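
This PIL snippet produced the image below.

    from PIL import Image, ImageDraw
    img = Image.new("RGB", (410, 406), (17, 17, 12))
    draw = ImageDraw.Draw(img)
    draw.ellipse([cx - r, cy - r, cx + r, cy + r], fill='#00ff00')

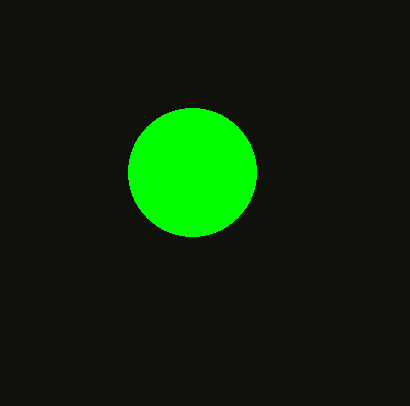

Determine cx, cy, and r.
cx = 192; cy = 172; r = 64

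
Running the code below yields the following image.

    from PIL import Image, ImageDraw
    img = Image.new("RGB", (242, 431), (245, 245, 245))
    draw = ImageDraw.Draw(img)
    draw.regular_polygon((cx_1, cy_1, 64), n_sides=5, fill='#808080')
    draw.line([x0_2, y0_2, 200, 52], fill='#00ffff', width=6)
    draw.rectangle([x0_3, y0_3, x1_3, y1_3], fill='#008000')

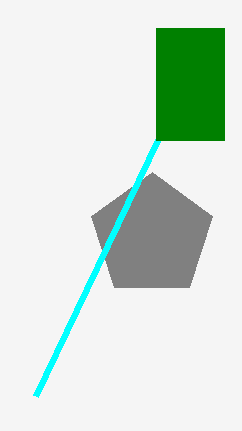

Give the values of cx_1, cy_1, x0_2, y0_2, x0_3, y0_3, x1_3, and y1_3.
cx_1 = 152
cy_1 = 236
x0_2 = 36
y0_2 = 396
x0_3 = 156
y0_3 = 28
x1_3 = 224
y1_3 = 140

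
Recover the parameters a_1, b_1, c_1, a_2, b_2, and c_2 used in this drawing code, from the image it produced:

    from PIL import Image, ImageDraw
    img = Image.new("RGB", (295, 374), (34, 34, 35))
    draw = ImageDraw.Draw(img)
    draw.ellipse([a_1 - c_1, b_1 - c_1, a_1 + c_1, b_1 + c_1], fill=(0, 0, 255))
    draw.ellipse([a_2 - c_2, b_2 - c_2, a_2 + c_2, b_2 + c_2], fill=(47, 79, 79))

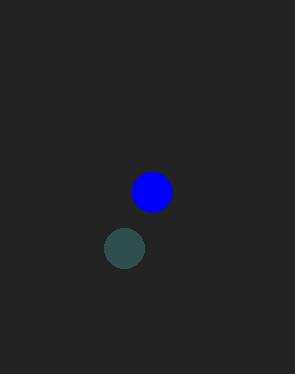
a_1 = 152; b_1 = 192; c_1 = 20; a_2 = 124; b_2 = 248; c_2 = 20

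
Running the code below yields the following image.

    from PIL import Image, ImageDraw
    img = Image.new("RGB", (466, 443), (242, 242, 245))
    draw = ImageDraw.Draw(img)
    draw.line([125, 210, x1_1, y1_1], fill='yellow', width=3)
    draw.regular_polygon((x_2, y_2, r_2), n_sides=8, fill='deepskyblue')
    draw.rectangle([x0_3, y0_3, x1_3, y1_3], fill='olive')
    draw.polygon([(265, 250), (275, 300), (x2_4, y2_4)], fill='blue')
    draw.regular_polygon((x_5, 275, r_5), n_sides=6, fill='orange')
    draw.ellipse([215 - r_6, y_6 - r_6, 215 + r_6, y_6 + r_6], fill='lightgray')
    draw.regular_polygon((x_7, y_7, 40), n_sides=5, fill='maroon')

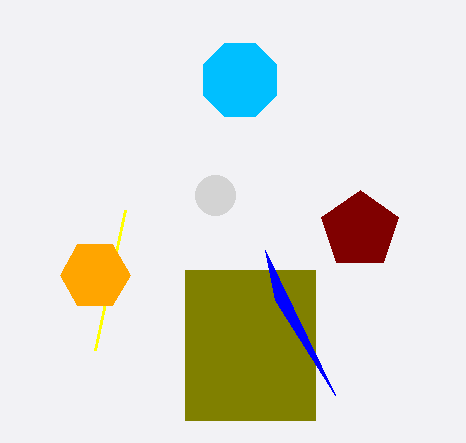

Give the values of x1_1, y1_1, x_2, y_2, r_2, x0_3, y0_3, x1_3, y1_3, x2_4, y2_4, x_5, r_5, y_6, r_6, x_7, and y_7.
x1_1 = 95; y1_1 = 350; x_2 = 240; y_2 = 80; r_2 = 40; x0_3 = 185; y0_3 = 270; x1_3 = 315; y1_3 = 420; x2_4 = 335; y2_4 = 395; x_5 = 95; r_5 = 35; y_6 = 195; r_6 = 20; x_7 = 360; y_7 = 230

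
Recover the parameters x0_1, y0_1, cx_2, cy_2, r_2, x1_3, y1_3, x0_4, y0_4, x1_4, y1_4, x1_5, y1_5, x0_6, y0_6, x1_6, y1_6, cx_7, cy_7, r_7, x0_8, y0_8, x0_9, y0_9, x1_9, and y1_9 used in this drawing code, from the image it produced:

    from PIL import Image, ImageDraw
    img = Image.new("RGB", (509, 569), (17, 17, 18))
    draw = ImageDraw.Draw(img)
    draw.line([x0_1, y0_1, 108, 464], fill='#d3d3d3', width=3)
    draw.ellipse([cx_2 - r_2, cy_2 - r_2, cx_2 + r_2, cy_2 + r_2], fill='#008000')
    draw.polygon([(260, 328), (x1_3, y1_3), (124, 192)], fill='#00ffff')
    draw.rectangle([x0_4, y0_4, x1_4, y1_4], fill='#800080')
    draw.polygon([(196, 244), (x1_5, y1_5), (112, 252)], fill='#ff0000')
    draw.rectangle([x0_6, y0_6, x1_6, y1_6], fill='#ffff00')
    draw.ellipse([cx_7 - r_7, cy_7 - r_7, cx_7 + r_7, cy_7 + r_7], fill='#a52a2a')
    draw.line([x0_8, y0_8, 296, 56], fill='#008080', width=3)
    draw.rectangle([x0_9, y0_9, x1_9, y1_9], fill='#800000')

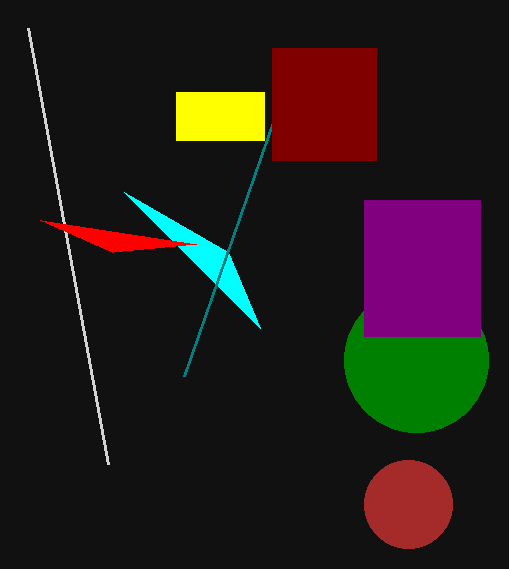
x0_1 = 28; y0_1 = 28; cx_2 = 416; cy_2 = 360; r_2 = 72; x1_3 = 228; y1_3 = 252; x0_4 = 364; y0_4 = 200; x1_4 = 480; y1_4 = 336; x1_5 = 40; y1_5 = 220; x0_6 = 176; y0_6 = 92; x1_6 = 264; y1_6 = 140; cx_7 = 408; cy_7 = 504; r_7 = 44; x0_8 = 184; y0_8 = 376; x0_9 = 272; y0_9 = 48; x1_9 = 376; y1_9 = 160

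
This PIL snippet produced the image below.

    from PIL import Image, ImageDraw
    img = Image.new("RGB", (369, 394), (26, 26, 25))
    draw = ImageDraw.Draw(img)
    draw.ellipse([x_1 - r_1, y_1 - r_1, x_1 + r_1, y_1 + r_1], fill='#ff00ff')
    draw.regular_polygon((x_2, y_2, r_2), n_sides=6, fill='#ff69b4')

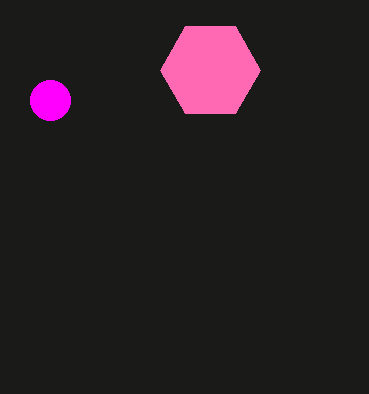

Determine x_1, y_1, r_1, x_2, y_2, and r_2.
x_1 = 50
y_1 = 100
r_1 = 20
x_2 = 210
y_2 = 70
r_2 = 50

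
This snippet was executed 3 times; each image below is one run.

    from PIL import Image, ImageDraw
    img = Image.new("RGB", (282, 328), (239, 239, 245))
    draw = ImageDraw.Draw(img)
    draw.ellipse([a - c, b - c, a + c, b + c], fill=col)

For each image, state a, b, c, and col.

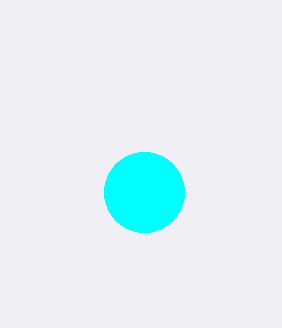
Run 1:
a = 144, b = 192, c = 40, col = 'cyan'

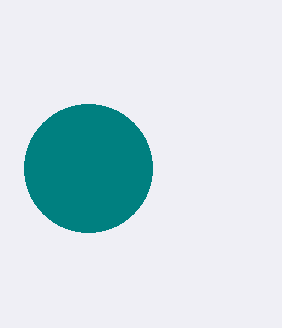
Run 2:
a = 88, b = 168, c = 64, col = 'teal'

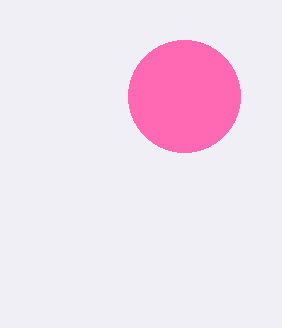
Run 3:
a = 184; b = 96; c = 56; col = 'hotpink'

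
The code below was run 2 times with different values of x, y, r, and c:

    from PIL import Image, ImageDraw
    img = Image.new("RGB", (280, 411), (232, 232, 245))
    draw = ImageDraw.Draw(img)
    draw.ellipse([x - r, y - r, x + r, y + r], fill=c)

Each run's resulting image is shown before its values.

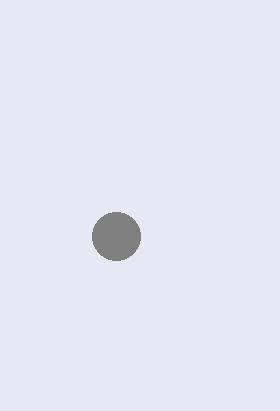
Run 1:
x = 116
y = 236
r = 24
c = 'gray'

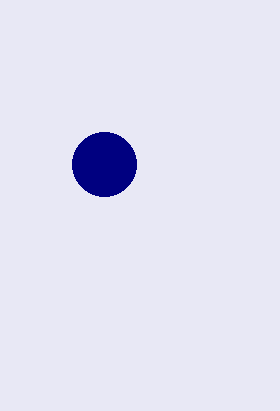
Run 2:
x = 104; y = 164; r = 32; c = 'navy'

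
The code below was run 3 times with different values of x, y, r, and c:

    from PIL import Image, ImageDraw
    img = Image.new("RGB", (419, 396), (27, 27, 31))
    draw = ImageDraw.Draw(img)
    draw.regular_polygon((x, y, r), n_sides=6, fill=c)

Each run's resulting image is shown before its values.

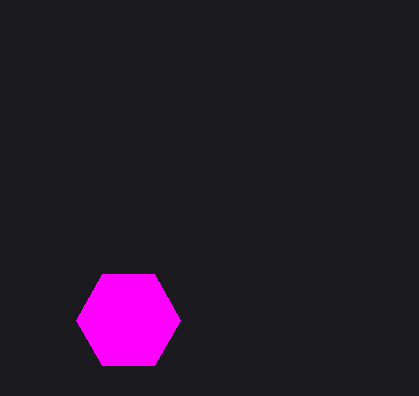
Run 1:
x = 128
y = 320
r = 52
c = 'magenta'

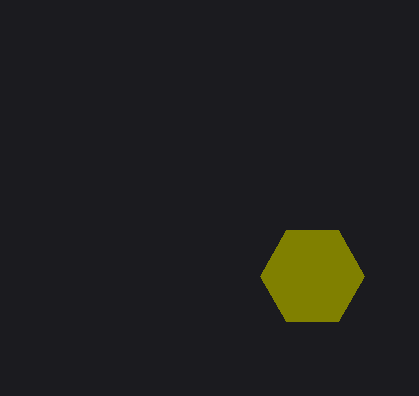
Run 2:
x = 312, y = 276, r = 52, c = 'olive'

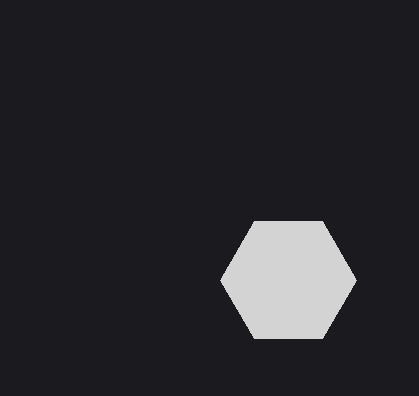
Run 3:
x = 288, y = 280, r = 68, c = 'lightgray'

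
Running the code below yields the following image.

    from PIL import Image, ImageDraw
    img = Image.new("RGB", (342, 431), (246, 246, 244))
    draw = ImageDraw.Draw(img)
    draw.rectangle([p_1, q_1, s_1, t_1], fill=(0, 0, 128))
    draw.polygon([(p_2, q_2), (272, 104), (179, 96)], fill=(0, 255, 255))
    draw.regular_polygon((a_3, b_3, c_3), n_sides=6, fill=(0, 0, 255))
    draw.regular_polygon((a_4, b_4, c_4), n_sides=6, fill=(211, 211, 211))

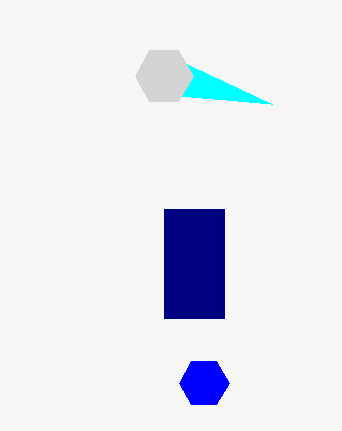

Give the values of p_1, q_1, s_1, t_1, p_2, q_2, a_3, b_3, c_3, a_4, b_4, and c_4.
p_1 = 164; q_1 = 209; s_1 = 224; t_1 = 318; p_2 = 157; q_2 = 50; a_3 = 204; b_3 = 383; c_3 = 25; a_4 = 164; b_4 = 76; c_4 = 29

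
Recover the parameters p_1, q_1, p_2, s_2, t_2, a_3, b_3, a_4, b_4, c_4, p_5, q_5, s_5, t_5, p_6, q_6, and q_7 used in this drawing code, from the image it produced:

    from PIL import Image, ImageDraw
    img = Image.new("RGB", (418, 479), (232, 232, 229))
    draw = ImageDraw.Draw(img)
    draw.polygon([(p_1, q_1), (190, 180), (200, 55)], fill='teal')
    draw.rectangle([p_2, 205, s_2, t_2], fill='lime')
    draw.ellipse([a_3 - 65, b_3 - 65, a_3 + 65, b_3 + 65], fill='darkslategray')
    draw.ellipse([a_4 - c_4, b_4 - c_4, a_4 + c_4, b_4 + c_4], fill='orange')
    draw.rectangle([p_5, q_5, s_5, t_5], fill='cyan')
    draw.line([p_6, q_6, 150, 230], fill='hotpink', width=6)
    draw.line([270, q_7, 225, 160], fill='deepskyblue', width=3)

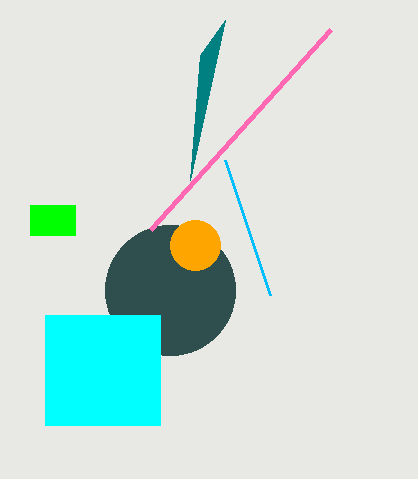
p_1 = 225
q_1 = 20
p_2 = 30
s_2 = 75
t_2 = 235
a_3 = 170
b_3 = 290
a_4 = 195
b_4 = 245
c_4 = 25
p_5 = 45
q_5 = 315
s_5 = 160
t_5 = 425
p_6 = 330
q_6 = 30
q_7 = 295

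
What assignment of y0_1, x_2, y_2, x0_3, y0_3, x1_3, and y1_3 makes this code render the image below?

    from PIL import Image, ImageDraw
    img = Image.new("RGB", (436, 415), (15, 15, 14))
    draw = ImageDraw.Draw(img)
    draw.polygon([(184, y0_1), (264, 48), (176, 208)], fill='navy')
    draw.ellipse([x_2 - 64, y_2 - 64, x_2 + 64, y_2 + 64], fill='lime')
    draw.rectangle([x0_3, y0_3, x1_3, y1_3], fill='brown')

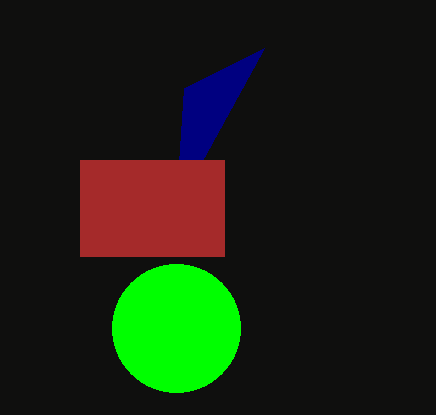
y0_1 = 88, x_2 = 176, y_2 = 328, x0_3 = 80, y0_3 = 160, x1_3 = 224, y1_3 = 256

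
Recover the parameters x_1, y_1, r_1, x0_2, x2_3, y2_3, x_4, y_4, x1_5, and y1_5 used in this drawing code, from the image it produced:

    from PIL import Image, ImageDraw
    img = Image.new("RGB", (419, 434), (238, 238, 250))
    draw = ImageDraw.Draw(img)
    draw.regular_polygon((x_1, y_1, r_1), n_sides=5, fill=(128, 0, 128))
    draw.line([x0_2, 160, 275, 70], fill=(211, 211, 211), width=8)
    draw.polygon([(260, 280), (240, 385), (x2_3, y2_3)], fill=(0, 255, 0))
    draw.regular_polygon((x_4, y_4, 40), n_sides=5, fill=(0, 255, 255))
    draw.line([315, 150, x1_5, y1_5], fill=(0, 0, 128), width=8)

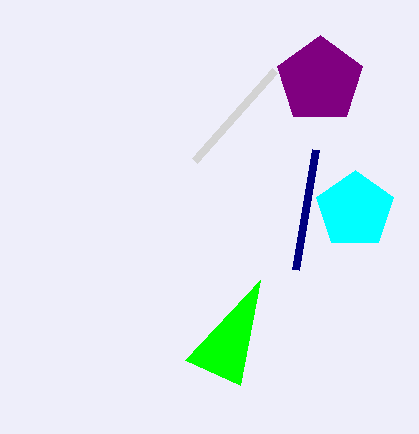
x_1 = 320, y_1 = 80, r_1 = 45, x0_2 = 195, x2_3 = 185, y2_3 = 360, x_4 = 355, y_4 = 210, x1_5 = 295, y1_5 = 270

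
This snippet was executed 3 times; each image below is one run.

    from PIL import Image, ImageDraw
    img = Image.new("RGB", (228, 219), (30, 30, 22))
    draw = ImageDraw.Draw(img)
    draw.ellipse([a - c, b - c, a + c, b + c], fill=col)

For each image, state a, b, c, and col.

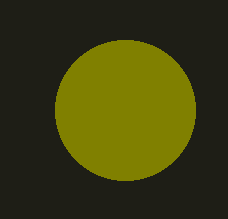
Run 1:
a = 125
b = 110
c = 70
col = 'olive'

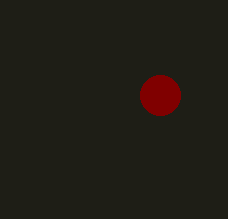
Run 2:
a = 160, b = 95, c = 20, col = 'maroon'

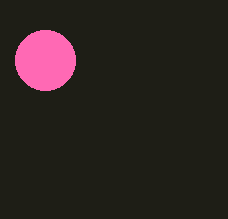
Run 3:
a = 45, b = 60, c = 30, col = 'hotpink'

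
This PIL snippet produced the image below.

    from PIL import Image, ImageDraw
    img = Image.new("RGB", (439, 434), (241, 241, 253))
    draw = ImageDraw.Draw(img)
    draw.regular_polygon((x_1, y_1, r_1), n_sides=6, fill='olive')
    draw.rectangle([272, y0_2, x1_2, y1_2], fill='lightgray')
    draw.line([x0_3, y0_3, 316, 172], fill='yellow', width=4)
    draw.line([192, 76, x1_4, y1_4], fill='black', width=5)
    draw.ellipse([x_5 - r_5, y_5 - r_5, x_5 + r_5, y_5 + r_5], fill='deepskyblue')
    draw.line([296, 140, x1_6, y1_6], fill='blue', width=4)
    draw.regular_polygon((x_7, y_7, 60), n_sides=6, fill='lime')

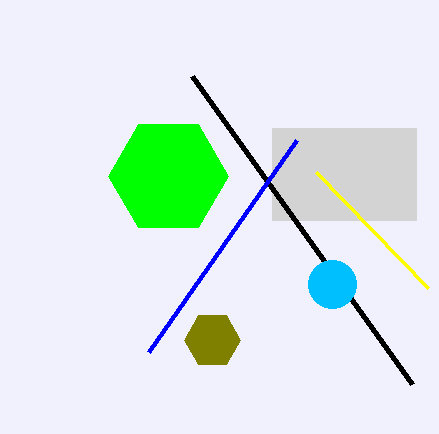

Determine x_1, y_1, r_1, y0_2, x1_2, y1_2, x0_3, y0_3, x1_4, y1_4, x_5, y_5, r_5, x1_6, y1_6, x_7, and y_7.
x_1 = 212, y_1 = 340, r_1 = 28, y0_2 = 128, x1_2 = 416, y1_2 = 220, x0_3 = 428, y0_3 = 288, x1_4 = 412, y1_4 = 384, x_5 = 332, y_5 = 284, r_5 = 24, x1_6 = 148, y1_6 = 352, x_7 = 168, y_7 = 176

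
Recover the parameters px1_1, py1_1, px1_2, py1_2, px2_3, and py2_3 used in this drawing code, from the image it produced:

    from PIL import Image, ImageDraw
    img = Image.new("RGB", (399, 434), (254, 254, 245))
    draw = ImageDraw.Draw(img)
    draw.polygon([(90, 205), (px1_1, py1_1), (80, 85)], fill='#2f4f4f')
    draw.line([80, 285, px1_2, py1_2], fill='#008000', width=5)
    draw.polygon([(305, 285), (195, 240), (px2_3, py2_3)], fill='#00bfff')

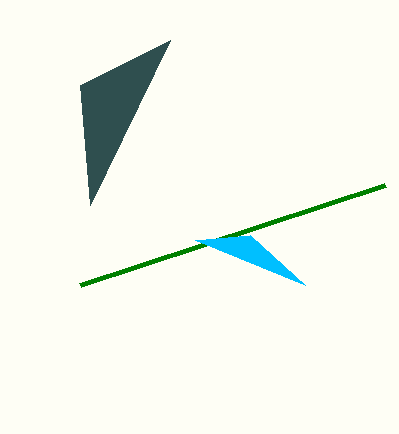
px1_1 = 170, py1_1 = 40, px1_2 = 385, py1_2 = 185, px2_3 = 250, py2_3 = 235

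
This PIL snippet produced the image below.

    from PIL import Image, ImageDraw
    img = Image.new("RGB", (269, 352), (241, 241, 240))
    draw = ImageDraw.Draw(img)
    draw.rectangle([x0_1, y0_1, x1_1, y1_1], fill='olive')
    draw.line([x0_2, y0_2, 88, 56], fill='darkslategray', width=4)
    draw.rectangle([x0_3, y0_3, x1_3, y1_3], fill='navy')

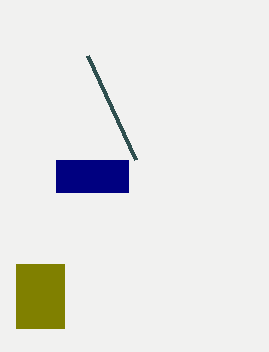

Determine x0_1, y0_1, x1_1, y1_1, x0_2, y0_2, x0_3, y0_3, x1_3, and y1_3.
x0_1 = 16; y0_1 = 264; x1_1 = 64; y1_1 = 328; x0_2 = 136; y0_2 = 160; x0_3 = 56; y0_3 = 160; x1_3 = 128; y1_3 = 192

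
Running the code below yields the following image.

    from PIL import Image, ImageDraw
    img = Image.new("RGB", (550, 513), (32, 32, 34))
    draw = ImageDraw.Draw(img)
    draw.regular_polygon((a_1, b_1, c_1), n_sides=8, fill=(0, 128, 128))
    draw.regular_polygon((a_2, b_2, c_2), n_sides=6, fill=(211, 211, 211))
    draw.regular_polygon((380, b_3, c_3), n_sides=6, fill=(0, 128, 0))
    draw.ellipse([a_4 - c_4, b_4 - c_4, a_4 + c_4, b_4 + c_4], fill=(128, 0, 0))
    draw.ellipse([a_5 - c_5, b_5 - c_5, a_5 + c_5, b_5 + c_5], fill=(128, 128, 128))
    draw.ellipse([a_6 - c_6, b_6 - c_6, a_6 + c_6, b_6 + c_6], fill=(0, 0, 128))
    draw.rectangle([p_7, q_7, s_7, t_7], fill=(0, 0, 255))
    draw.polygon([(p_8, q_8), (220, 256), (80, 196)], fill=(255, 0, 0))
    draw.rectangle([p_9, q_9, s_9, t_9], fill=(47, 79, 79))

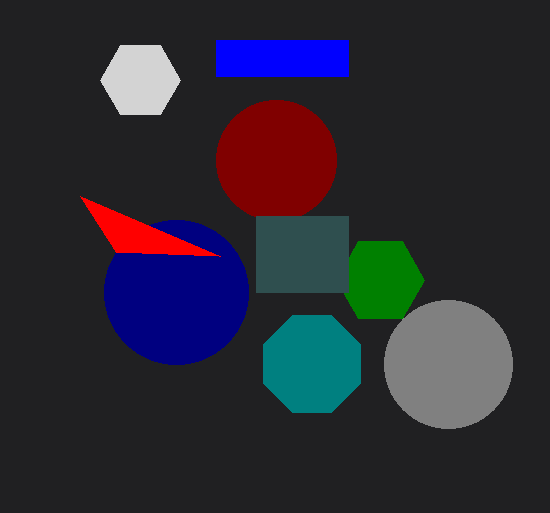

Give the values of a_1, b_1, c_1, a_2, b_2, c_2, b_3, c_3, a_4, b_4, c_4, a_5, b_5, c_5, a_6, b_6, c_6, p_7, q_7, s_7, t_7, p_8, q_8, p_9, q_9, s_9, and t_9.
a_1 = 312; b_1 = 364; c_1 = 52; a_2 = 140; b_2 = 80; c_2 = 40; b_3 = 280; c_3 = 44; a_4 = 276; b_4 = 160; c_4 = 60; a_5 = 448; b_5 = 364; c_5 = 64; a_6 = 176; b_6 = 292; c_6 = 72; p_7 = 216; q_7 = 40; s_7 = 348; t_7 = 76; p_8 = 116; q_8 = 252; p_9 = 256; q_9 = 216; s_9 = 348; t_9 = 292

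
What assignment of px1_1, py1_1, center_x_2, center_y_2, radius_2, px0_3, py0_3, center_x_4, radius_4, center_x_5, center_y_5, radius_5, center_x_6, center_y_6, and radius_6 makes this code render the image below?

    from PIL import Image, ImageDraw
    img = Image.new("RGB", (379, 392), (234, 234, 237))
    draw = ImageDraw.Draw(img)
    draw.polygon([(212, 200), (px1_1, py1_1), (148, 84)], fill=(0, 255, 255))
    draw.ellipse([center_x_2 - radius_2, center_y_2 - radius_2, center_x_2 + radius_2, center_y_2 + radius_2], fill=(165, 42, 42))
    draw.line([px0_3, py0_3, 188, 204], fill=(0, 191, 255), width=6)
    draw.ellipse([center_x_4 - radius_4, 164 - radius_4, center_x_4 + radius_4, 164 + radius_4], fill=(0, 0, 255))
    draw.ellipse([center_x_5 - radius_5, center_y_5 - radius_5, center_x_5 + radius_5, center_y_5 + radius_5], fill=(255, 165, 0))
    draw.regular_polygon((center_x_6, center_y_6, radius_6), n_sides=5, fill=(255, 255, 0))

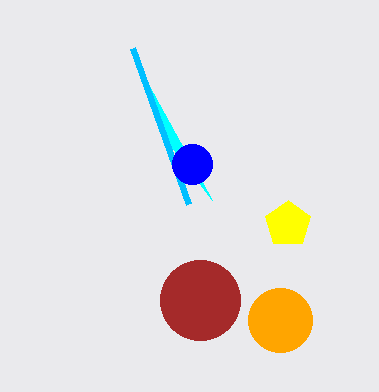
px1_1 = 160; py1_1 = 132; center_x_2 = 200; center_y_2 = 300; radius_2 = 40; px0_3 = 132; py0_3 = 48; center_x_4 = 192; radius_4 = 20; center_x_5 = 280; center_y_5 = 320; radius_5 = 32; center_x_6 = 288; center_y_6 = 224; radius_6 = 24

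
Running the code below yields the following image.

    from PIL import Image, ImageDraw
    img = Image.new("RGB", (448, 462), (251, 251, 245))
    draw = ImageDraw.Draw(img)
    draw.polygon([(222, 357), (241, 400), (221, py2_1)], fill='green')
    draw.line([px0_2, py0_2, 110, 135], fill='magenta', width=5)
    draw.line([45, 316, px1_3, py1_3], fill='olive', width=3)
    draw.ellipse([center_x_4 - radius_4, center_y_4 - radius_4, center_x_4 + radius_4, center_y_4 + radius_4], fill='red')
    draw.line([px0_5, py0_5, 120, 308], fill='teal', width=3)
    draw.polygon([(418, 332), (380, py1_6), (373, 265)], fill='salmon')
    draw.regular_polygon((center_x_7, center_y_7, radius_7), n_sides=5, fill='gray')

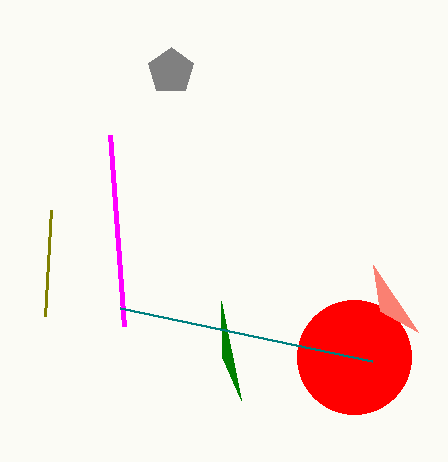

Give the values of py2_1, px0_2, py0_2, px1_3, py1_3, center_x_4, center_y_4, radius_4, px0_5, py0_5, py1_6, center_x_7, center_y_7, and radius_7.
py2_1 = 301; px0_2 = 124; py0_2 = 326; px1_3 = 51; py1_3 = 210; center_x_4 = 354; center_y_4 = 357; radius_4 = 57; px0_5 = 372; py0_5 = 361; py1_6 = 311; center_x_7 = 171; center_y_7 = 71; radius_7 = 24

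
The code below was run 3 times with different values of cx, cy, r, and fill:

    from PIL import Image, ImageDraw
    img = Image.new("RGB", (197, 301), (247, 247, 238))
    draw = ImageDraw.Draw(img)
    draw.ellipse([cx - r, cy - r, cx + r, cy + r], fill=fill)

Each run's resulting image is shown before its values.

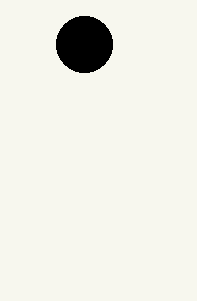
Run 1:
cx = 84; cy = 44; r = 28; fill = 'black'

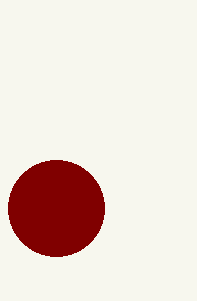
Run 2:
cx = 56
cy = 208
r = 48
fill = 'maroon'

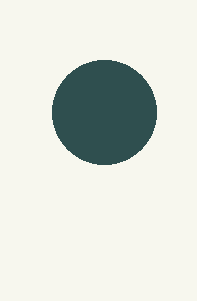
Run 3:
cx = 104
cy = 112
r = 52
fill = 'darkslategray'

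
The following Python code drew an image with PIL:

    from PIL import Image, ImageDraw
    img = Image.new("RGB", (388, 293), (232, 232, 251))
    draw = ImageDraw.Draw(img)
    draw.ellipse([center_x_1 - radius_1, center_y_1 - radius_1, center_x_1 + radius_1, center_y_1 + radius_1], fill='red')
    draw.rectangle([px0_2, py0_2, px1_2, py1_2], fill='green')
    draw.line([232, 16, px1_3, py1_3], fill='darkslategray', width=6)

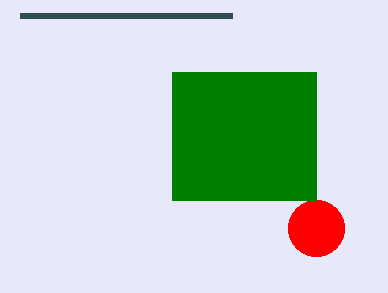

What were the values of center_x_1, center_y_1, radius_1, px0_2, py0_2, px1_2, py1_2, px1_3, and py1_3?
center_x_1 = 316
center_y_1 = 228
radius_1 = 28
px0_2 = 172
py0_2 = 72
px1_2 = 316
py1_2 = 200
px1_3 = 20
py1_3 = 16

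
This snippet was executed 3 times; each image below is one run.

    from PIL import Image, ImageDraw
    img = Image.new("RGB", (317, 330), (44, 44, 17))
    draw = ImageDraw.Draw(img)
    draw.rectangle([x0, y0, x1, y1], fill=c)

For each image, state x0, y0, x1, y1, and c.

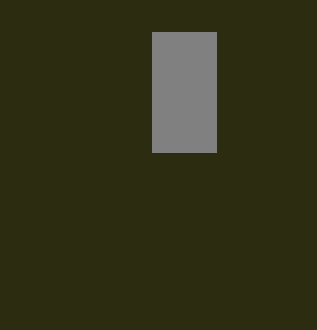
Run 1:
x0 = 152
y0 = 32
x1 = 216
y1 = 152
c = 'gray'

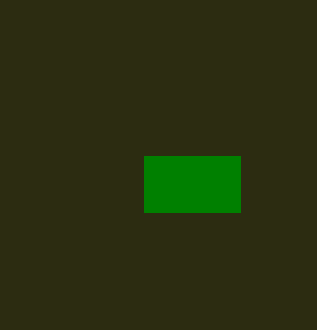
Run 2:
x0 = 144; y0 = 156; x1 = 240; y1 = 212; c = 'green'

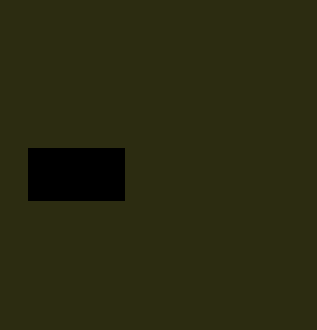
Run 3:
x0 = 28, y0 = 148, x1 = 124, y1 = 200, c = 'black'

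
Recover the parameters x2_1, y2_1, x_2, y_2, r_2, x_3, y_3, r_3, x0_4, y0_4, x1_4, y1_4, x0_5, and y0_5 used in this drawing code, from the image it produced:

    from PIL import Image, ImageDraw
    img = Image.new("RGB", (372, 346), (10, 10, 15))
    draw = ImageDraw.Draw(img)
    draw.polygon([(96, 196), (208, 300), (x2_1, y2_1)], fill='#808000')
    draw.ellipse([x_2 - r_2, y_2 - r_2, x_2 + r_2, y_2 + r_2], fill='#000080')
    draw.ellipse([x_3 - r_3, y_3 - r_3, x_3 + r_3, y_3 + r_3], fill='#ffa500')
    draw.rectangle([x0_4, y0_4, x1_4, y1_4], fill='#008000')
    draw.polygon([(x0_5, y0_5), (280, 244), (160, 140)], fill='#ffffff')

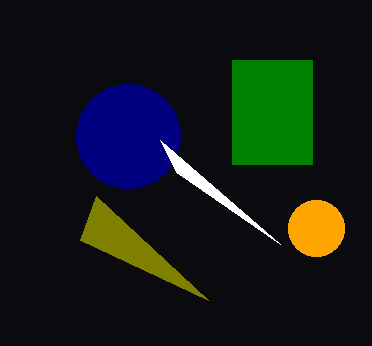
x2_1 = 80, y2_1 = 240, x_2 = 128, y_2 = 136, r_2 = 52, x_3 = 316, y_3 = 228, r_3 = 28, x0_4 = 232, y0_4 = 60, x1_4 = 312, y1_4 = 164, x0_5 = 176, y0_5 = 172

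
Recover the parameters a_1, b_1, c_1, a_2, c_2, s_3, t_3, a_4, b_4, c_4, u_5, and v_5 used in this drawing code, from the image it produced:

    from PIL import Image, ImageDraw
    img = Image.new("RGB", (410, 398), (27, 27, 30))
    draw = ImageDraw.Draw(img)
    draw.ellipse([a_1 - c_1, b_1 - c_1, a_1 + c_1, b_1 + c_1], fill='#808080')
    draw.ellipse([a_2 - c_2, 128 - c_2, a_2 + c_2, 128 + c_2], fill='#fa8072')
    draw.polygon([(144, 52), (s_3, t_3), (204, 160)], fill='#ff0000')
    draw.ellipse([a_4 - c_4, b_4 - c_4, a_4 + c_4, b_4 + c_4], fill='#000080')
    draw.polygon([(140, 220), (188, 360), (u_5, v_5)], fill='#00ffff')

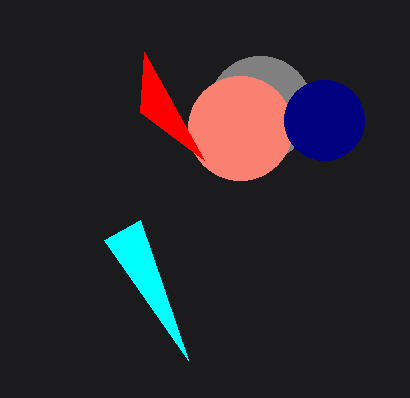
a_1 = 260
b_1 = 108
c_1 = 52
a_2 = 240
c_2 = 52
s_3 = 140
t_3 = 112
a_4 = 324
b_4 = 120
c_4 = 40
u_5 = 104
v_5 = 240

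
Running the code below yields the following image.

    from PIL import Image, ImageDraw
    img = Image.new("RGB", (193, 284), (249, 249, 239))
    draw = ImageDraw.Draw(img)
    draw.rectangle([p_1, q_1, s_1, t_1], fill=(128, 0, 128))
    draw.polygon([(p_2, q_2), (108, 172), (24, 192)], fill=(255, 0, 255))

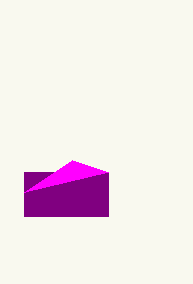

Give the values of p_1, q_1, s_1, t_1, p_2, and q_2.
p_1 = 24; q_1 = 172; s_1 = 108; t_1 = 216; p_2 = 72; q_2 = 160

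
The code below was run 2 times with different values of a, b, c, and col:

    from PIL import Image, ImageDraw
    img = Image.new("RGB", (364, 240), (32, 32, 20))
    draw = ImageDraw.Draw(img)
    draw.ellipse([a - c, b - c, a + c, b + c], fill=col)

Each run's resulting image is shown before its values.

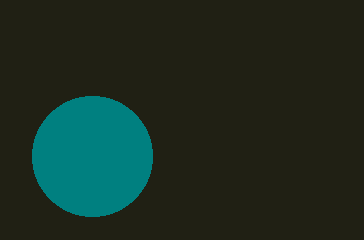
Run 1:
a = 92
b = 156
c = 60
col = 'teal'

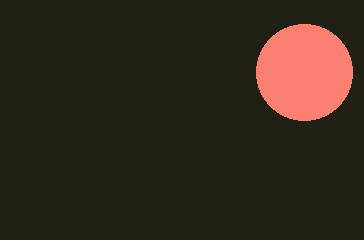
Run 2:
a = 304, b = 72, c = 48, col = 'salmon'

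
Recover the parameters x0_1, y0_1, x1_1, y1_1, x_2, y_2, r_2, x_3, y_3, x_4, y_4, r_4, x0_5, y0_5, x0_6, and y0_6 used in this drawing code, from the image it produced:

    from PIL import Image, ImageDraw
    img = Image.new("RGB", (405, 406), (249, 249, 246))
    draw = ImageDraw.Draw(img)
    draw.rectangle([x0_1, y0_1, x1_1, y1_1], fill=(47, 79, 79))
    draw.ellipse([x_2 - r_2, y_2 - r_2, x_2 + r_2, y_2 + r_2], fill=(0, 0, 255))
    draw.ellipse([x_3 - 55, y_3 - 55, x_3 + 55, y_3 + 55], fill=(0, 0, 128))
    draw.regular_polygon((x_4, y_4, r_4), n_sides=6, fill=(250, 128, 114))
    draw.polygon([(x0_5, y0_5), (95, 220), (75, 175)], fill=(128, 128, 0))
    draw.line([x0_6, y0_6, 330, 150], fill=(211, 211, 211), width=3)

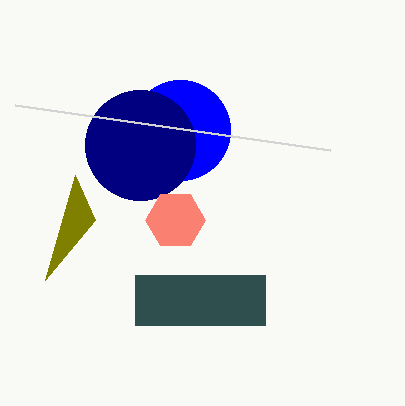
x0_1 = 135, y0_1 = 275, x1_1 = 265, y1_1 = 325, x_2 = 180, y_2 = 130, r_2 = 50, x_3 = 140, y_3 = 145, x_4 = 175, y_4 = 220, r_4 = 30, x0_5 = 45, y0_5 = 280, x0_6 = 15, y0_6 = 105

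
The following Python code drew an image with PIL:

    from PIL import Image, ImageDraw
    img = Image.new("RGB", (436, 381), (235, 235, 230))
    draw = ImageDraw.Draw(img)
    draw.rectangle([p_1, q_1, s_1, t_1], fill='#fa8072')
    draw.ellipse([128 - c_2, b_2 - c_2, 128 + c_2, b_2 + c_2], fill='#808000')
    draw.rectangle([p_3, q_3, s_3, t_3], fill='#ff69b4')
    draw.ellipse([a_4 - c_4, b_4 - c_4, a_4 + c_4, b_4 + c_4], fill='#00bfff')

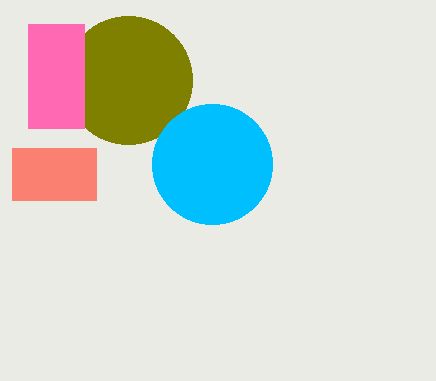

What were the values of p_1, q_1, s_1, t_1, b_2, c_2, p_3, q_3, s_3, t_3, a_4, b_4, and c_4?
p_1 = 12, q_1 = 148, s_1 = 96, t_1 = 200, b_2 = 80, c_2 = 64, p_3 = 28, q_3 = 24, s_3 = 84, t_3 = 128, a_4 = 212, b_4 = 164, c_4 = 60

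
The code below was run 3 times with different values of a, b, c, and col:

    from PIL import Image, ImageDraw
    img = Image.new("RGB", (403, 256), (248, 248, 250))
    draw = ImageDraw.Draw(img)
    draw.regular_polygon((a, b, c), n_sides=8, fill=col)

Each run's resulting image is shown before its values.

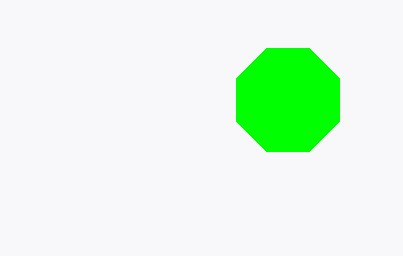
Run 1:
a = 288
b = 100
c = 56
col = 'lime'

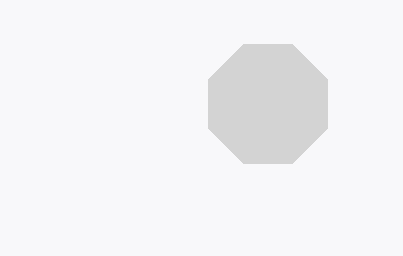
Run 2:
a = 268, b = 104, c = 64, col = 'lightgray'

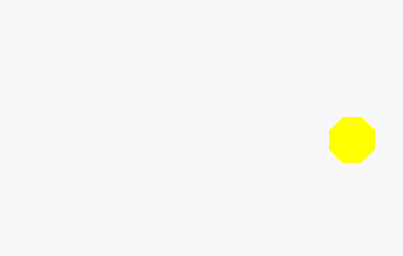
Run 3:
a = 352, b = 140, c = 24, col = 'yellow'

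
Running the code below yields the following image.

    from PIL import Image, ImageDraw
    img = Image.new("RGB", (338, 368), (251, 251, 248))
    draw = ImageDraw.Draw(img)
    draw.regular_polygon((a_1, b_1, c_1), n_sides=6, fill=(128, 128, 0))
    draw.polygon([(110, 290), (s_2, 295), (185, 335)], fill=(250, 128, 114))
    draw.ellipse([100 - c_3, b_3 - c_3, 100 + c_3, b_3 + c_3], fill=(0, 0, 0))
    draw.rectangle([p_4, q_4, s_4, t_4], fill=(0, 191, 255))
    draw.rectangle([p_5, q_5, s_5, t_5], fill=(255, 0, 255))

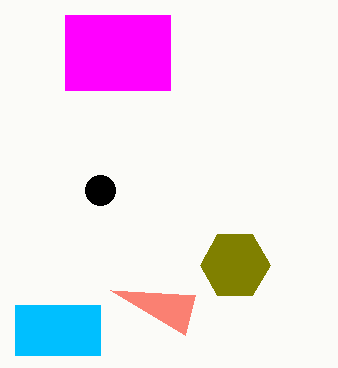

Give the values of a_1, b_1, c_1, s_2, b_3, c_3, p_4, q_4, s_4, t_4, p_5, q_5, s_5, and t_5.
a_1 = 235
b_1 = 265
c_1 = 35
s_2 = 195
b_3 = 190
c_3 = 15
p_4 = 15
q_4 = 305
s_4 = 100
t_4 = 355
p_5 = 65
q_5 = 15
s_5 = 170
t_5 = 90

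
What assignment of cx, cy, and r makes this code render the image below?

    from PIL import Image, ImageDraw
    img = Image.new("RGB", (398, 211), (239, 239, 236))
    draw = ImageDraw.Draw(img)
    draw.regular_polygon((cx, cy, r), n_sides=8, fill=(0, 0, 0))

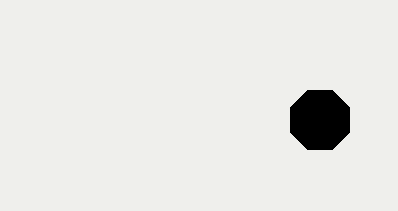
cx = 320, cy = 120, r = 32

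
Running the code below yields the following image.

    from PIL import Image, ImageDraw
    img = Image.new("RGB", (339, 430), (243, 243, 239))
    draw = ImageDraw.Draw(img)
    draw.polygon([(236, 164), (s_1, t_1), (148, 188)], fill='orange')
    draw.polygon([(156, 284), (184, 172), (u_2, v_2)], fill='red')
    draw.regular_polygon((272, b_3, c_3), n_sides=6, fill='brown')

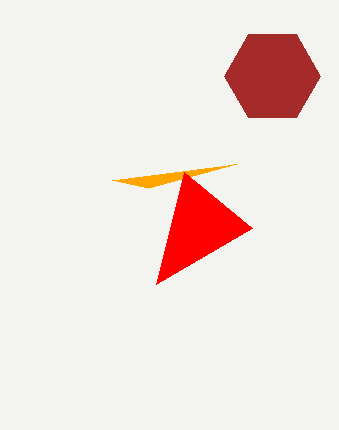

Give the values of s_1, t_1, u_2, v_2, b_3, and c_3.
s_1 = 112, t_1 = 180, u_2 = 252, v_2 = 228, b_3 = 76, c_3 = 48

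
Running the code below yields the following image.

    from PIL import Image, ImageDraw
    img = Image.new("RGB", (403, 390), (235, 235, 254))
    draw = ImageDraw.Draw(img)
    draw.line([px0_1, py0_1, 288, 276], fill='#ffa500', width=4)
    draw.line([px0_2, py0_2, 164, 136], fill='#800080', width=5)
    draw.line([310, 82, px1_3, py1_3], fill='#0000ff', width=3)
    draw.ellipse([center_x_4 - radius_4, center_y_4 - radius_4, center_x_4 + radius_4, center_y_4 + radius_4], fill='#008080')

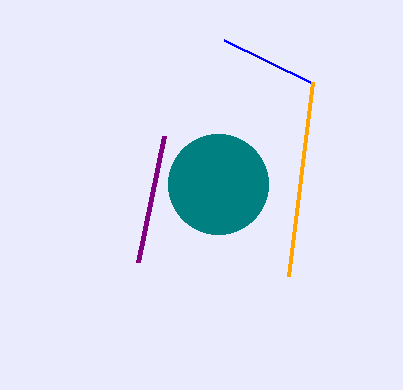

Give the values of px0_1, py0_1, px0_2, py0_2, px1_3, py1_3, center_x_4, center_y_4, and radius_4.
px0_1 = 312
py0_1 = 82
px0_2 = 138
py0_2 = 262
px1_3 = 224
py1_3 = 40
center_x_4 = 218
center_y_4 = 184
radius_4 = 50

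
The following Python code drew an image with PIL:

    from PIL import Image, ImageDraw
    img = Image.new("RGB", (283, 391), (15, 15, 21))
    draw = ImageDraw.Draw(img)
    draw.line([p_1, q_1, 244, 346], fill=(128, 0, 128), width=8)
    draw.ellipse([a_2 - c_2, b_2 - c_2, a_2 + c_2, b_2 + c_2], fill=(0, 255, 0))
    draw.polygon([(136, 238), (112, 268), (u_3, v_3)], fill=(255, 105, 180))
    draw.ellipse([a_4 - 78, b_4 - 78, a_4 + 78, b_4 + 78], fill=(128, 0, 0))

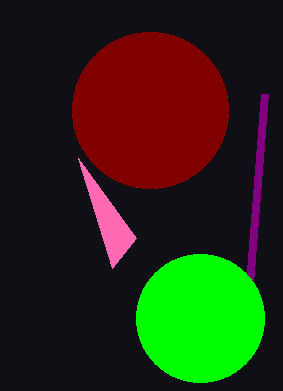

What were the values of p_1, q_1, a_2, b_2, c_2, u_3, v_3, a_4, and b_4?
p_1 = 264
q_1 = 94
a_2 = 200
b_2 = 318
c_2 = 64
u_3 = 78
v_3 = 158
a_4 = 150
b_4 = 110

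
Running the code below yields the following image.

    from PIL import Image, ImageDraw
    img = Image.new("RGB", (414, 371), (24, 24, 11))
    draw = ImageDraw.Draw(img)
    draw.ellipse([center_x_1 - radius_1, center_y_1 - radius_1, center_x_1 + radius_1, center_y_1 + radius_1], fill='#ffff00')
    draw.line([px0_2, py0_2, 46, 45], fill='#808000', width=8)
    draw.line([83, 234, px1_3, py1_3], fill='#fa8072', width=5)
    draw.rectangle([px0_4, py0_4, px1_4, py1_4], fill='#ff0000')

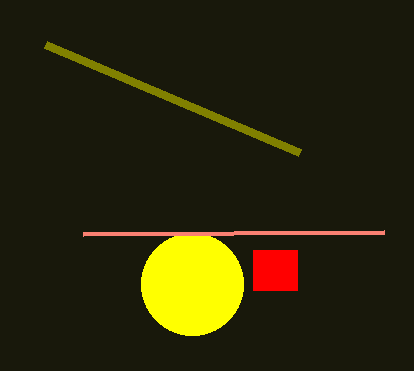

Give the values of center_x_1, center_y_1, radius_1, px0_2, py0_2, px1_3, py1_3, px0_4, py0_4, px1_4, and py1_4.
center_x_1 = 192, center_y_1 = 284, radius_1 = 51, px0_2 = 300, py0_2 = 153, px1_3 = 384, py1_3 = 232, px0_4 = 253, py0_4 = 250, px1_4 = 297, py1_4 = 290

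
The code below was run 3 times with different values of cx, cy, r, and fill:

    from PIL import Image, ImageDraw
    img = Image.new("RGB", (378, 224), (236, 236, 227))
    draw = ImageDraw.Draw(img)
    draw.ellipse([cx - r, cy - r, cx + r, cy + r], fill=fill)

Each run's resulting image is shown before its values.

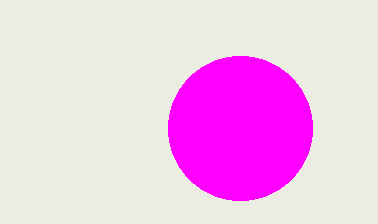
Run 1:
cx = 240; cy = 128; r = 72; fill = 'magenta'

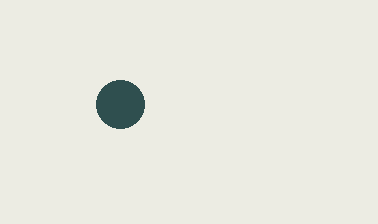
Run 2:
cx = 120; cy = 104; r = 24; fill = 'darkslategray'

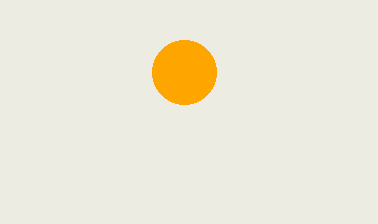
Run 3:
cx = 184, cy = 72, r = 32, fill = 'orange'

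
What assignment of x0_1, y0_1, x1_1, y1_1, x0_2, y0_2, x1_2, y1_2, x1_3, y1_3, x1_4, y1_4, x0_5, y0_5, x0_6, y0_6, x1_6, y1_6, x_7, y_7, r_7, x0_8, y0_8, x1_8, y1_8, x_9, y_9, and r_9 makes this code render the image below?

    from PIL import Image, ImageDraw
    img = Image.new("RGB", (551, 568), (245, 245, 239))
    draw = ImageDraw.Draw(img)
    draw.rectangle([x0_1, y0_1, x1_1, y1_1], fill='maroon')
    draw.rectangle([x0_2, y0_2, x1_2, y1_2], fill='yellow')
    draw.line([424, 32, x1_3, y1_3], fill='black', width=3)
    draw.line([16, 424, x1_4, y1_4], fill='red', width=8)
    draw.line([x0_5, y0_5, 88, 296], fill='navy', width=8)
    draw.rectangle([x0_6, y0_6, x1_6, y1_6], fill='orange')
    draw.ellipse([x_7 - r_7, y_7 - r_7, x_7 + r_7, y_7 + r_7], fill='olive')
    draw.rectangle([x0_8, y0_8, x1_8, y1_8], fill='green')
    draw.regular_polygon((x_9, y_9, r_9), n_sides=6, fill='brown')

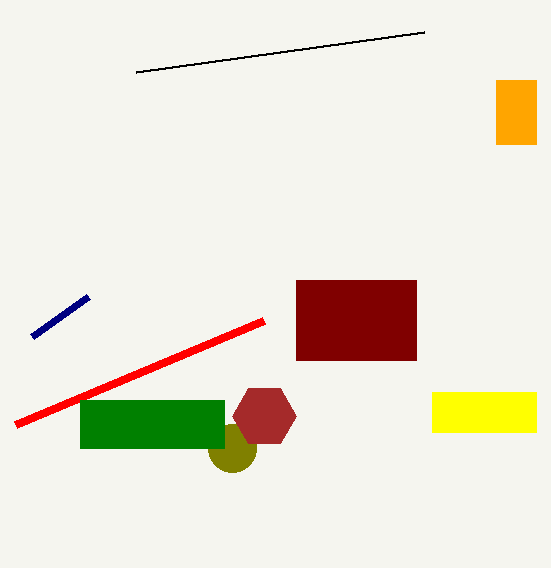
x0_1 = 296
y0_1 = 280
x1_1 = 416
y1_1 = 360
x0_2 = 432
y0_2 = 392
x1_2 = 536
y1_2 = 432
x1_3 = 136
y1_3 = 72
x1_4 = 264
y1_4 = 320
x0_5 = 32
y0_5 = 336
x0_6 = 496
y0_6 = 80
x1_6 = 536
y1_6 = 144
x_7 = 232
y_7 = 448
r_7 = 24
x0_8 = 80
y0_8 = 400
x1_8 = 224
y1_8 = 448
x_9 = 264
y_9 = 416
r_9 = 32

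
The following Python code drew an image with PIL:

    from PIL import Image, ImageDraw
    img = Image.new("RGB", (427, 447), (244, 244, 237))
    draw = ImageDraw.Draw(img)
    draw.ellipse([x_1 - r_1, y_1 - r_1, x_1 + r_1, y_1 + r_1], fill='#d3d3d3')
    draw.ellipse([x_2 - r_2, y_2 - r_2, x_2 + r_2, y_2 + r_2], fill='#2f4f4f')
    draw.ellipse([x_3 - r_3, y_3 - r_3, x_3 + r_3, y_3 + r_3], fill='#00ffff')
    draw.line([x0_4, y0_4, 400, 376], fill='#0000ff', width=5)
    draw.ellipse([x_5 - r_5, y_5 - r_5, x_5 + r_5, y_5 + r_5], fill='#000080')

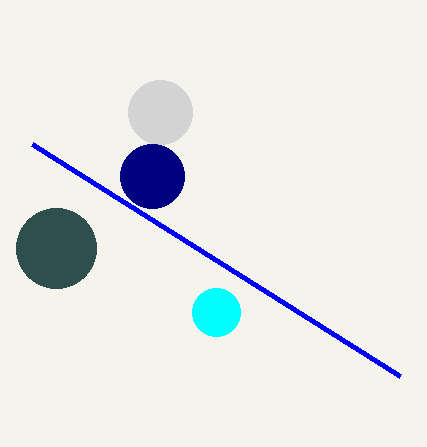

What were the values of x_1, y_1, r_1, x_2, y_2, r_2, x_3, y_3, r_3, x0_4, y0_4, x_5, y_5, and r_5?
x_1 = 160, y_1 = 112, r_1 = 32, x_2 = 56, y_2 = 248, r_2 = 40, x_3 = 216, y_3 = 312, r_3 = 24, x0_4 = 32, y0_4 = 144, x_5 = 152, y_5 = 176, r_5 = 32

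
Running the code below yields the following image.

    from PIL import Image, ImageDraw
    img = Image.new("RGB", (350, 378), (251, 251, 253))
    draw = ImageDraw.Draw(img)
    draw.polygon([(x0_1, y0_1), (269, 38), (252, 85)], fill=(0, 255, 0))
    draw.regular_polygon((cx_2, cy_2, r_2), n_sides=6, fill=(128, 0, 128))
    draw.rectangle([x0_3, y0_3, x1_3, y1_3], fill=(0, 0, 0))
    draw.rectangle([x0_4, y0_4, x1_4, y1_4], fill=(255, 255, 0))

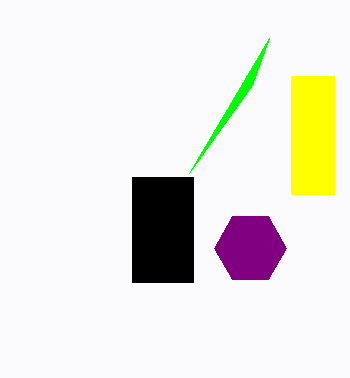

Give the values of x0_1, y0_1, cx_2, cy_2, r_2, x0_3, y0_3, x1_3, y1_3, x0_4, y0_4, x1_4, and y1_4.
x0_1 = 189
y0_1 = 173
cx_2 = 250
cy_2 = 248
r_2 = 36
x0_3 = 132
y0_3 = 177
x1_3 = 193
y1_3 = 282
x0_4 = 291
y0_4 = 76
x1_4 = 334
y1_4 = 194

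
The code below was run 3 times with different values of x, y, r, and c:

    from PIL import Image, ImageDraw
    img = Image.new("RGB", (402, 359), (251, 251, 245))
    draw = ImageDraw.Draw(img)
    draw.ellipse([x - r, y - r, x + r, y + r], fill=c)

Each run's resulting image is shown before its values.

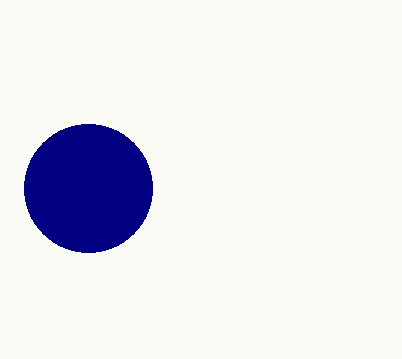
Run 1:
x = 88; y = 188; r = 64; c = 'navy'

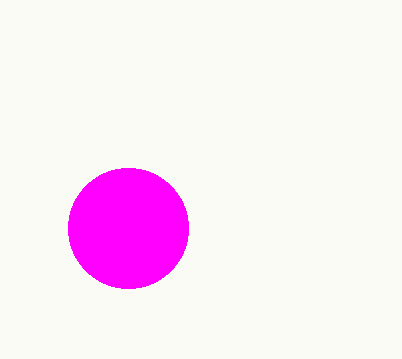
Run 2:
x = 128, y = 228, r = 60, c = 'magenta'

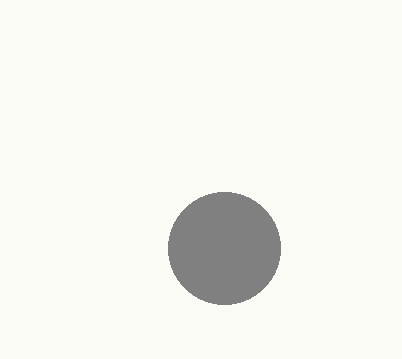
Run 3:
x = 224
y = 248
r = 56
c = 'gray'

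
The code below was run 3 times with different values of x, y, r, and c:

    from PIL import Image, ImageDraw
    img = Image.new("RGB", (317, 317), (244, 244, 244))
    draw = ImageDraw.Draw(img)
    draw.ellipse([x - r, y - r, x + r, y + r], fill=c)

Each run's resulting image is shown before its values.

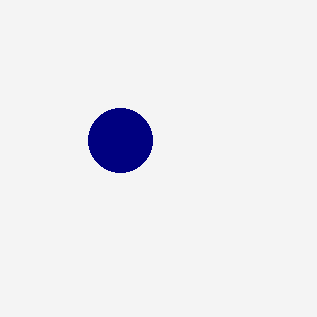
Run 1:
x = 120; y = 140; r = 32; c = 'navy'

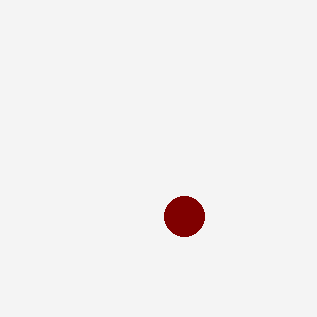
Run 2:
x = 184, y = 216, r = 20, c = 'maroon'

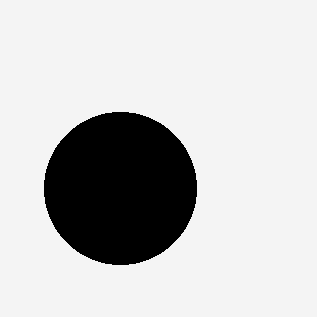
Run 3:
x = 120, y = 188, r = 76, c = 'black'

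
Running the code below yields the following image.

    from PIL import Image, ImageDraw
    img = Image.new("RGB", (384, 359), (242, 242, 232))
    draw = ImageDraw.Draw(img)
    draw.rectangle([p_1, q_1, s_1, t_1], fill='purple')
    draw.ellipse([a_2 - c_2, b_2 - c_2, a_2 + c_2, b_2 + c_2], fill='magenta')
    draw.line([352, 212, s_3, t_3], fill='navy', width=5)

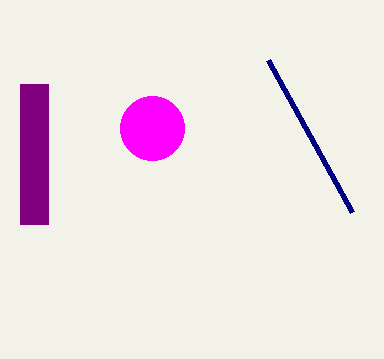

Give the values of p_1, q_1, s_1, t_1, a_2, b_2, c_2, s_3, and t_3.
p_1 = 20, q_1 = 84, s_1 = 48, t_1 = 224, a_2 = 152, b_2 = 128, c_2 = 32, s_3 = 268, t_3 = 60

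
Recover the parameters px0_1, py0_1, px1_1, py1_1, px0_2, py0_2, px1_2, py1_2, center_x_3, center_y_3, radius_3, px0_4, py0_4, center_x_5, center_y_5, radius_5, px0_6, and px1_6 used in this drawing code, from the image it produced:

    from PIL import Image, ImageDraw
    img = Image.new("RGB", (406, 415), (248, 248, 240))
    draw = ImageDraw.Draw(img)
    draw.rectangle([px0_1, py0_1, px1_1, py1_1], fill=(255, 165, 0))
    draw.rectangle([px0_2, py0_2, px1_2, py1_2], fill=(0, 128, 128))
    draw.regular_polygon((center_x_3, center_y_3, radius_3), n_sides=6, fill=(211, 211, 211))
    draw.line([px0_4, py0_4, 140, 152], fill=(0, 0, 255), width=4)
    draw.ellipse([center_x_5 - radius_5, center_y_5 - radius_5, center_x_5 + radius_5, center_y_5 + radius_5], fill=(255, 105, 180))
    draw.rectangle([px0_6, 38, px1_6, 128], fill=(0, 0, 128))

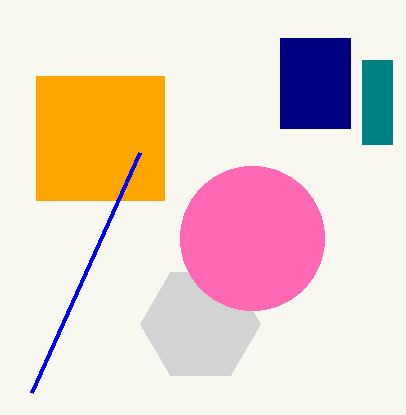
px0_1 = 36; py0_1 = 76; px1_1 = 164; py1_1 = 200; px0_2 = 362; py0_2 = 60; px1_2 = 392; py1_2 = 144; center_x_3 = 200; center_y_3 = 324; radius_3 = 60; px0_4 = 32; py0_4 = 392; center_x_5 = 252; center_y_5 = 238; radius_5 = 72; px0_6 = 280; px1_6 = 350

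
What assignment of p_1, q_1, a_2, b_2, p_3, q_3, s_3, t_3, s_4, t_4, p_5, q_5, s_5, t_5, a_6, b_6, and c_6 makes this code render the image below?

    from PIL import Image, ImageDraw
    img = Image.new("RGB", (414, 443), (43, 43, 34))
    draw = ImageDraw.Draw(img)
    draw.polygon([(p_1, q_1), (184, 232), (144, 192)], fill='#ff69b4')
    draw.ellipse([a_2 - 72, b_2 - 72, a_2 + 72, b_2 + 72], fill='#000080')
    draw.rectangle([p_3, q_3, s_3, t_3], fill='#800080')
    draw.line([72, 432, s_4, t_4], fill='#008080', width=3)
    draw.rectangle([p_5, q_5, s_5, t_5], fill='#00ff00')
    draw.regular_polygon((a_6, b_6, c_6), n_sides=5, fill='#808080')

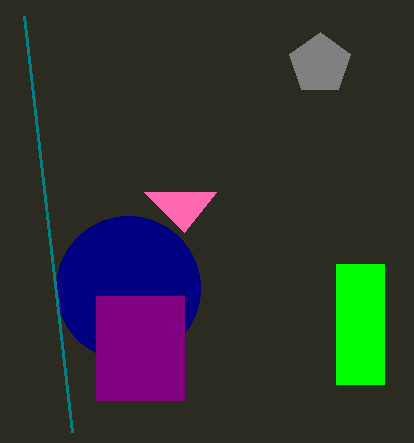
p_1 = 216
q_1 = 192
a_2 = 128
b_2 = 288
p_3 = 96
q_3 = 296
s_3 = 184
t_3 = 400
s_4 = 24
t_4 = 16
p_5 = 336
q_5 = 264
s_5 = 384
t_5 = 384
a_6 = 320
b_6 = 64
c_6 = 32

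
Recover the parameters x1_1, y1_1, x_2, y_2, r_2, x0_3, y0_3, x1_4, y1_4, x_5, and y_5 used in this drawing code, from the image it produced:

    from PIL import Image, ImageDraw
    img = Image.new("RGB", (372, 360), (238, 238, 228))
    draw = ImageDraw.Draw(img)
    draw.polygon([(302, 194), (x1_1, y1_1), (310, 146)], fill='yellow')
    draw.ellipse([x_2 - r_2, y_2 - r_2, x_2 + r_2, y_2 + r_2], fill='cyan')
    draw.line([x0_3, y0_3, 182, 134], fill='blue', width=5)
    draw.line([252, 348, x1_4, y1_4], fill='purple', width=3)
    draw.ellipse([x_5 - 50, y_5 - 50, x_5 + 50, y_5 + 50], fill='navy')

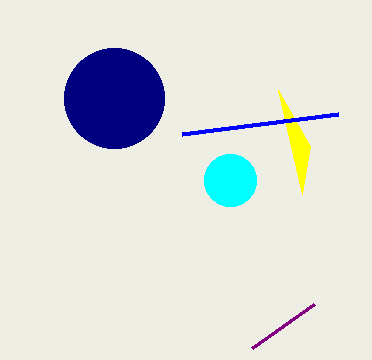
x1_1 = 278
y1_1 = 90
x_2 = 230
y_2 = 180
r_2 = 26
x0_3 = 338
y0_3 = 114
x1_4 = 314
y1_4 = 304
x_5 = 114
y_5 = 98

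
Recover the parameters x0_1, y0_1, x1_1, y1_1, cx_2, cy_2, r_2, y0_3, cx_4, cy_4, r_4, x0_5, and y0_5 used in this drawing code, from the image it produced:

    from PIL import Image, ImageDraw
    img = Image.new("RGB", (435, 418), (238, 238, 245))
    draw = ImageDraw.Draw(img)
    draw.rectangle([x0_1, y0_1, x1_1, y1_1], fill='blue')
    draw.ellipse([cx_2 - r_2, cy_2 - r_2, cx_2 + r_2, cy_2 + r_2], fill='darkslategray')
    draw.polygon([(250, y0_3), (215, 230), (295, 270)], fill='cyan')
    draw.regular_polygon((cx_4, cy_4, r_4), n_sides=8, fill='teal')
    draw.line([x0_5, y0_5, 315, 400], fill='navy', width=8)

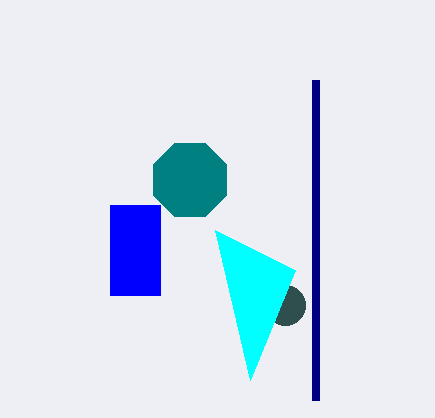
x0_1 = 110, y0_1 = 205, x1_1 = 160, y1_1 = 295, cx_2 = 285, cy_2 = 305, r_2 = 20, y0_3 = 380, cx_4 = 190, cy_4 = 180, r_4 = 40, x0_5 = 315, y0_5 = 80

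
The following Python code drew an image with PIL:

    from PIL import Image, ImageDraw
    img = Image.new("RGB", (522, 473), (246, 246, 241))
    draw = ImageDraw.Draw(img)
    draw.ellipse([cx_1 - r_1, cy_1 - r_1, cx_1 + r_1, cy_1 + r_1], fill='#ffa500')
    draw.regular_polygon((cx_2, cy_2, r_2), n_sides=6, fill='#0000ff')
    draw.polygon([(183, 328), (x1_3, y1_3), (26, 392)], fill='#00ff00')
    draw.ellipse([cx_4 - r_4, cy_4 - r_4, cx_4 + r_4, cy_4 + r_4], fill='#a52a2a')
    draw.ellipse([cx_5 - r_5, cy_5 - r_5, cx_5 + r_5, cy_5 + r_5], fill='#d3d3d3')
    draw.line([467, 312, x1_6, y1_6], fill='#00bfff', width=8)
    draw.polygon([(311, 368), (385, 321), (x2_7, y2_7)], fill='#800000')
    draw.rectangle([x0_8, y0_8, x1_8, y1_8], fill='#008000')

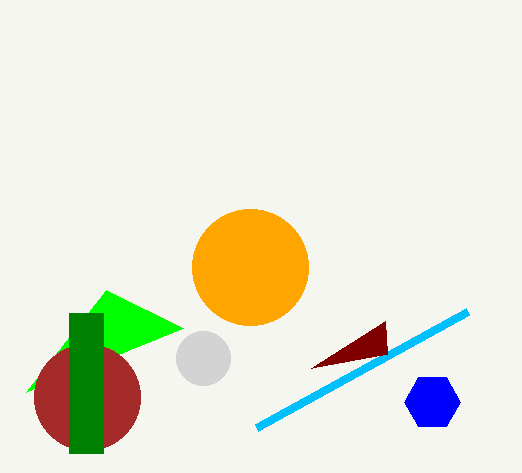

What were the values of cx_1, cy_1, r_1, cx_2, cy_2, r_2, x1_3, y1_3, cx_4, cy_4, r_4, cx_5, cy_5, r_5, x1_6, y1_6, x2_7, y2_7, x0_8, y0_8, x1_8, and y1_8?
cx_1 = 250
cy_1 = 267
r_1 = 58
cx_2 = 432
cy_2 = 402
r_2 = 28
x1_3 = 106
y1_3 = 290
cx_4 = 87
cy_4 = 397
r_4 = 53
cx_5 = 203
cy_5 = 358
r_5 = 27
x1_6 = 256
y1_6 = 428
x2_7 = 387
y2_7 = 354
x0_8 = 69
y0_8 = 313
x1_8 = 103
y1_8 = 453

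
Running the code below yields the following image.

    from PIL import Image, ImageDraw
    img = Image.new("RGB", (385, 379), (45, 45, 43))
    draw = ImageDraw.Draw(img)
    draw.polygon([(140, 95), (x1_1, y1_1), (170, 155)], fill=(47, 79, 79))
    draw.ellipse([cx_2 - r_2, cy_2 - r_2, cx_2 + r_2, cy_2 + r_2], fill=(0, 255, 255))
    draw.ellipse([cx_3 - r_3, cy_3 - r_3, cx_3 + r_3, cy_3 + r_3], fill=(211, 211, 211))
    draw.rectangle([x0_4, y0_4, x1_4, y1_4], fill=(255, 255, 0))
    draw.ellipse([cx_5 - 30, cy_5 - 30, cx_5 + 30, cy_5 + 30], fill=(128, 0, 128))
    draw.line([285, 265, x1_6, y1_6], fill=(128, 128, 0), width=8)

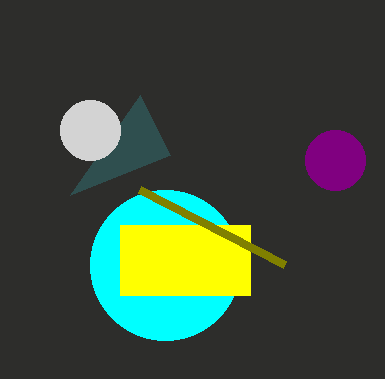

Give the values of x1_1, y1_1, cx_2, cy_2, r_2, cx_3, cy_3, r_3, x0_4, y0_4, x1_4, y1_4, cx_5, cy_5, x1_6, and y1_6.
x1_1 = 70; y1_1 = 195; cx_2 = 165; cy_2 = 265; r_2 = 75; cx_3 = 90; cy_3 = 130; r_3 = 30; x0_4 = 120; y0_4 = 225; x1_4 = 250; y1_4 = 295; cx_5 = 335; cy_5 = 160; x1_6 = 140; y1_6 = 190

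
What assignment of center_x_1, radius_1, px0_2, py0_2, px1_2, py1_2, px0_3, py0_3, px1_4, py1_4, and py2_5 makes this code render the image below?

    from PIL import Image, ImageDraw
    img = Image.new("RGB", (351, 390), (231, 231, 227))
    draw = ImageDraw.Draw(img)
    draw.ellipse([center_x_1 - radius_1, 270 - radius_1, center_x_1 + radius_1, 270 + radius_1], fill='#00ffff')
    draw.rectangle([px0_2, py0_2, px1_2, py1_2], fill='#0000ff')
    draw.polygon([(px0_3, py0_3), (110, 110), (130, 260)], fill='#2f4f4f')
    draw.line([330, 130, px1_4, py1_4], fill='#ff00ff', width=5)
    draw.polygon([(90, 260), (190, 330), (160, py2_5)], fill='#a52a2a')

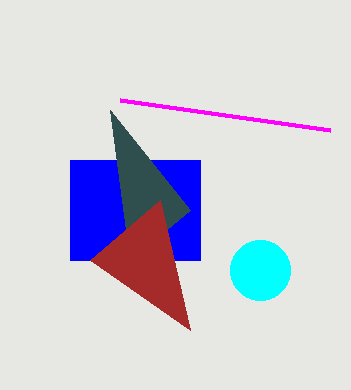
center_x_1 = 260; radius_1 = 30; px0_2 = 70; py0_2 = 160; px1_2 = 200; py1_2 = 260; px0_3 = 190; py0_3 = 210; px1_4 = 120; py1_4 = 100; py2_5 = 200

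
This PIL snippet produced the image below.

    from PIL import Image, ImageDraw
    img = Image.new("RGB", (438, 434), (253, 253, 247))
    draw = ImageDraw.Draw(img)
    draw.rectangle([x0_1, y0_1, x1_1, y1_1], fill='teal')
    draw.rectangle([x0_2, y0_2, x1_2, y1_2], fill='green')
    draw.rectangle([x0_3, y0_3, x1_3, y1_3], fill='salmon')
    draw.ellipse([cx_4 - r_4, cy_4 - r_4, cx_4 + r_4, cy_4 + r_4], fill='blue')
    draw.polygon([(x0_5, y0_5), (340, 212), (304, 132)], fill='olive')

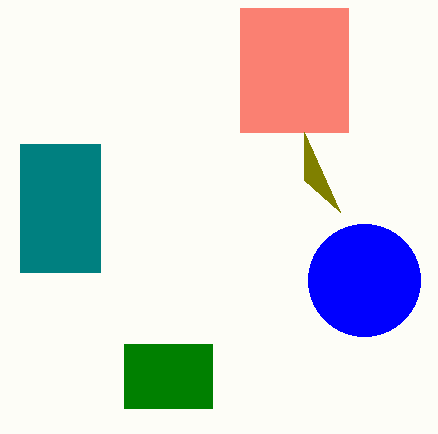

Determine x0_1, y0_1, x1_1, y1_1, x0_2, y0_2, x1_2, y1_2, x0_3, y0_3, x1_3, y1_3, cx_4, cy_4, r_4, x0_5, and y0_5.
x0_1 = 20
y0_1 = 144
x1_1 = 100
y1_1 = 272
x0_2 = 124
y0_2 = 344
x1_2 = 212
y1_2 = 408
x0_3 = 240
y0_3 = 8
x1_3 = 348
y1_3 = 132
cx_4 = 364
cy_4 = 280
r_4 = 56
x0_5 = 304
y0_5 = 180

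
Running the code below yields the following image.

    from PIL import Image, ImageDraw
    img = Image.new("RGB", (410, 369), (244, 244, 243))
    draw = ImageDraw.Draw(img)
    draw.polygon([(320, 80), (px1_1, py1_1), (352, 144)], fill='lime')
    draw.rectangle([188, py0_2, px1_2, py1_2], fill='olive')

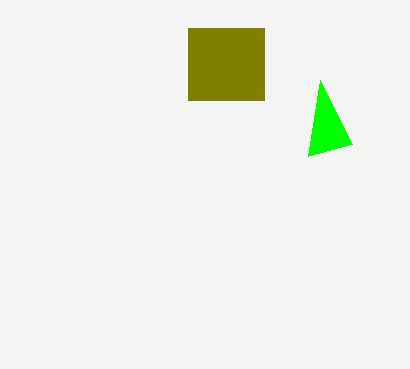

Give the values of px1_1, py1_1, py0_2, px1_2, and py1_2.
px1_1 = 308; py1_1 = 156; py0_2 = 28; px1_2 = 264; py1_2 = 100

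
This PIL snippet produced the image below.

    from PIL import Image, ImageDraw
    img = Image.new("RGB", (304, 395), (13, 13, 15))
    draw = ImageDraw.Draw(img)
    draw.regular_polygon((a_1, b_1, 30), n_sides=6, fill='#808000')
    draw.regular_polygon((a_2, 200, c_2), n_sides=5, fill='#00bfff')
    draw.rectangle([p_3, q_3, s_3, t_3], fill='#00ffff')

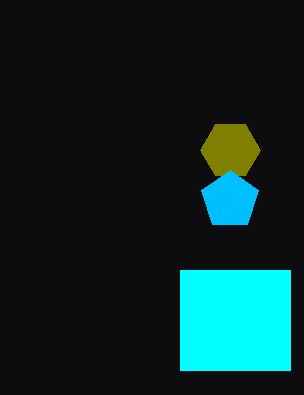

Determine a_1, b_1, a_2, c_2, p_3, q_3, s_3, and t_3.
a_1 = 230, b_1 = 150, a_2 = 230, c_2 = 30, p_3 = 180, q_3 = 270, s_3 = 290, t_3 = 370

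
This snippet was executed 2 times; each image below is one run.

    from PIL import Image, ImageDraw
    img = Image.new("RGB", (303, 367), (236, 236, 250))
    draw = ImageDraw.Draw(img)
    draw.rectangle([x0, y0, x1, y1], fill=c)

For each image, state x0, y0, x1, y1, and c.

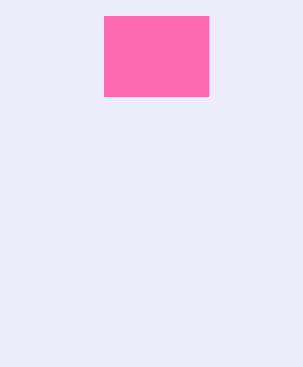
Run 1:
x0 = 104; y0 = 16; x1 = 208; y1 = 96; c = 'hotpink'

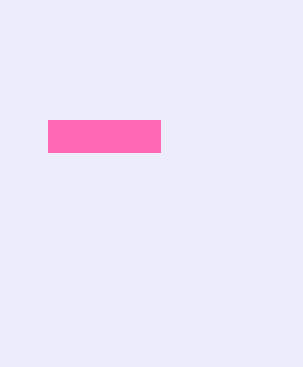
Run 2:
x0 = 48
y0 = 120
x1 = 160
y1 = 152
c = 'hotpink'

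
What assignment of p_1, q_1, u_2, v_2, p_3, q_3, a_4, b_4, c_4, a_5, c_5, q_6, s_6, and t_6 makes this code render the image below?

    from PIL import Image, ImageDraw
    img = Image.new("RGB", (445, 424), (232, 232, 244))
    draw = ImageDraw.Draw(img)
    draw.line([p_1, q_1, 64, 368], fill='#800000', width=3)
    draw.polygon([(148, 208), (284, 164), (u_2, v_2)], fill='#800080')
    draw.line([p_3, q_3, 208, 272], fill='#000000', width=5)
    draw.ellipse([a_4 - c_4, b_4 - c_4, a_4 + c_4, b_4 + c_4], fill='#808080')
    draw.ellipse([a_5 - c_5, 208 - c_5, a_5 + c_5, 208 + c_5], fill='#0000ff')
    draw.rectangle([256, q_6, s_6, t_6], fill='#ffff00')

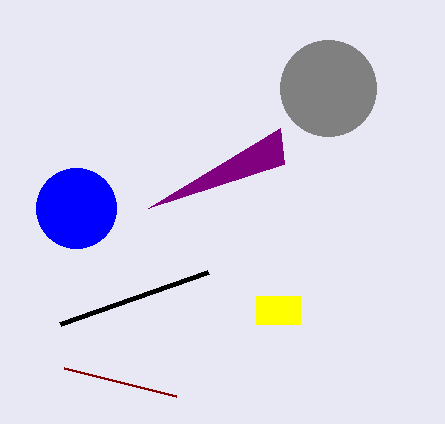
p_1 = 176
q_1 = 396
u_2 = 280
v_2 = 128
p_3 = 60
q_3 = 324
a_4 = 328
b_4 = 88
c_4 = 48
a_5 = 76
c_5 = 40
q_6 = 296
s_6 = 300
t_6 = 324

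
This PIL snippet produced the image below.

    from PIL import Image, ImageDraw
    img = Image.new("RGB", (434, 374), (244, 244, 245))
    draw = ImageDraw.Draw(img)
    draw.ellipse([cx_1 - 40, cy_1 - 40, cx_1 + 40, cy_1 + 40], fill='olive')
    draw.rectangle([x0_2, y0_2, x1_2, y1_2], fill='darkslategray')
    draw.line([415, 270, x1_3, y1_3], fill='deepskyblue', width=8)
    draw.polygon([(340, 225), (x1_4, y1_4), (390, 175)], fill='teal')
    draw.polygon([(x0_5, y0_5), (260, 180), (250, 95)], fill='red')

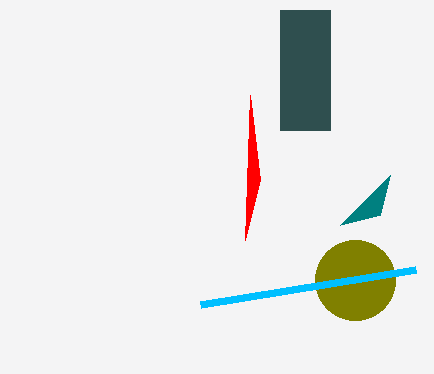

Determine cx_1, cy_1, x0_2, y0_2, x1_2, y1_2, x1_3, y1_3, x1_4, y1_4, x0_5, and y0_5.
cx_1 = 355; cy_1 = 280; x0_2 = 280; y0_2 = 10; x1_2 = 330; y1_2 = 130; x1_3 = 200; y1_3 = 305; x1_4 = 380; y1_4 = 215; x0_5 = 245; y0_5 = 240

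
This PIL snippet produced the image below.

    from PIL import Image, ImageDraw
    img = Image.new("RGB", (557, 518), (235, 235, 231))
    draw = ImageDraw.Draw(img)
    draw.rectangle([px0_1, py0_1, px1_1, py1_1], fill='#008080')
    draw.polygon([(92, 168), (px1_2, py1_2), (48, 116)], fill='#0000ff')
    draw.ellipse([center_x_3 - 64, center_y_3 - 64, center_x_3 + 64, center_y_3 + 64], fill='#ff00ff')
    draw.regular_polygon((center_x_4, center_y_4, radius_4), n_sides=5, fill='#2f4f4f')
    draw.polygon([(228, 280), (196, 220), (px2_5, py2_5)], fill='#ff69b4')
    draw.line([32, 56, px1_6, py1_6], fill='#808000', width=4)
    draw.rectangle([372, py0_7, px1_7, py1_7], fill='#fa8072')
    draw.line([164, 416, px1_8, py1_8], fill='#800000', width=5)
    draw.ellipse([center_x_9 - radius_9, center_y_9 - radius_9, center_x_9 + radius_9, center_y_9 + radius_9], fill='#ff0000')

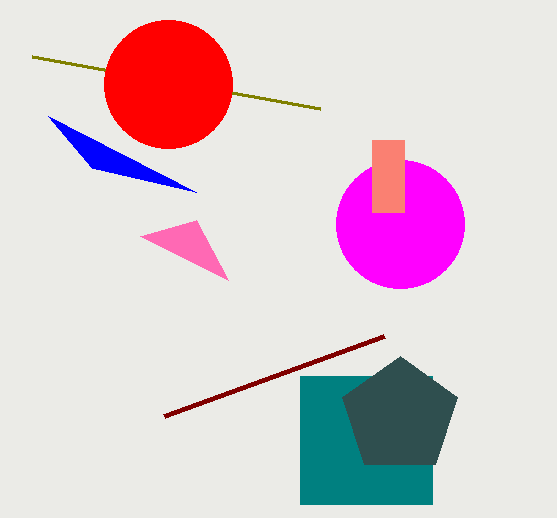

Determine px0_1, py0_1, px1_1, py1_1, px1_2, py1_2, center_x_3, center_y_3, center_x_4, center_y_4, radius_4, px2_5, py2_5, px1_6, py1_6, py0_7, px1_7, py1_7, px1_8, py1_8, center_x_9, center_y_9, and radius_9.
px0_1 = 300; py0_1 = 376; px1_1 = 432; py1_1 = 504; px1_2 = 196; py1_2 = 192; center_x_3 = 400; center_y_3 = 224; center_x_4 = 400; center_y_4 = 416; radius_4 = 60; px2_5 = 140; py2_5 = 236; px1_6 = 320; py1_6 = 108; py0_7 = 140; px1_7 = 404; py1_7 = 212; px1_8 = 384; py1_8 = 336; center_x_9 = 168; center_y_9 = 84; radius_9 = 64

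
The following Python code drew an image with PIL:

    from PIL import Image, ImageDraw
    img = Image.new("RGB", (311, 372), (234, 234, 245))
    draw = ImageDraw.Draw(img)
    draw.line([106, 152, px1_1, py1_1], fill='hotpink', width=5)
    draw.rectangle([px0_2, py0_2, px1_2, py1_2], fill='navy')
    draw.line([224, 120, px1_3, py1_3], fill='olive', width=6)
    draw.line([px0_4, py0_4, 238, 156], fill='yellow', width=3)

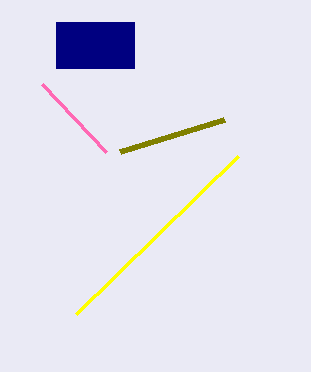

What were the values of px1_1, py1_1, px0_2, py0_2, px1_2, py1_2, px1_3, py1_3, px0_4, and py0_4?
px1_1 = 42, py1_1 = 84, px0_2 = 56, py0_2 = 22, px1_2 = 134, py1_2 = 68, px1_3 = 120, py1_3 = 152, px0_4 = 76, py0_4 = 314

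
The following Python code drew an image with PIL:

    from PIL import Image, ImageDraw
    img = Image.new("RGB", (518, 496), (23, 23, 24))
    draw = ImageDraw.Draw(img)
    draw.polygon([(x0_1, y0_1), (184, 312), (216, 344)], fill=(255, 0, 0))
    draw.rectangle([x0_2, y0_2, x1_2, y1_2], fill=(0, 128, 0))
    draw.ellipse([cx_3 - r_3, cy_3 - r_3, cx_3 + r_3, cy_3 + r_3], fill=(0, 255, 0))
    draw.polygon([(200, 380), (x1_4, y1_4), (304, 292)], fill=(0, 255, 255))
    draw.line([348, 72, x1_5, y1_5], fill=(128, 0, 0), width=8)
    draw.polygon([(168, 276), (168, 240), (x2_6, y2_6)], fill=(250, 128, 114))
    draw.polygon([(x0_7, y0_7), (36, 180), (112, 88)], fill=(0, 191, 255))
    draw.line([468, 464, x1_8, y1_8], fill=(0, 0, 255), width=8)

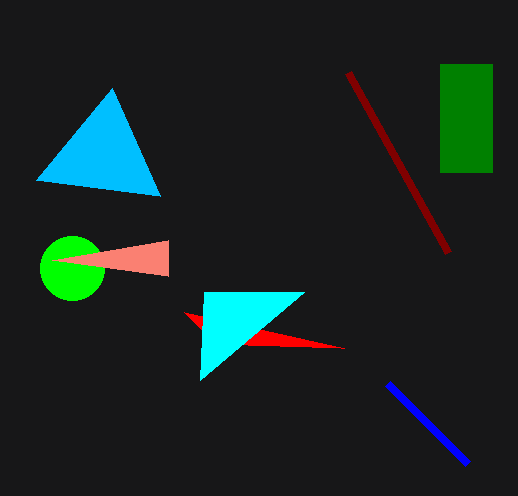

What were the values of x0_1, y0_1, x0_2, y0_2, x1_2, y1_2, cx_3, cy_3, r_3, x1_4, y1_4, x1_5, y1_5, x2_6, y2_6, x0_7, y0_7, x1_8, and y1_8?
x0_1 = 344, y0_1 = 348, x0_2 = 440, y0_2 = 64, x1_2 = 492, y1_2 = 172, cx_3 = 72, cy_3 = 268, r_3 = 32, x1_4 = 204, y1_4 = 292, x1_5 = 448, y1_5 = 252, x2_6 = 52, y2_6 = 260, x0_7 = 160, y0_7 = 196, x1_8 = 388, y1_8 = 384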